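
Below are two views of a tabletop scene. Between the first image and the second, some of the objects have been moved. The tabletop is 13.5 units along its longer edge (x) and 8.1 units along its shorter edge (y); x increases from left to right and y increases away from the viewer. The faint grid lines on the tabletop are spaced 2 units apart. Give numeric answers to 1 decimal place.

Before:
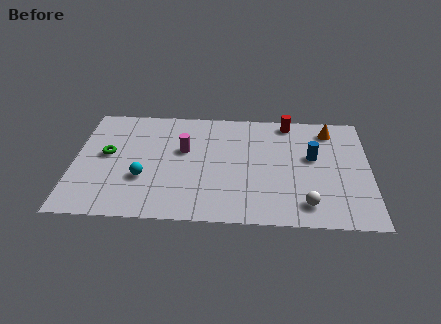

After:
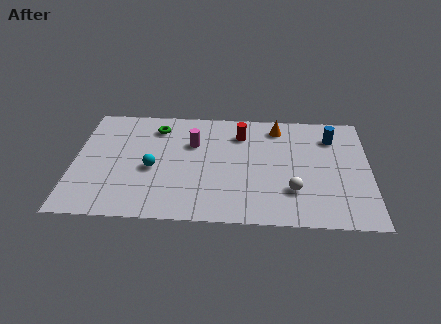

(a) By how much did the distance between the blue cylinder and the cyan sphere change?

+0.7

They were about 7.9 units apart before and 8.6 after — 0.7 units further apart.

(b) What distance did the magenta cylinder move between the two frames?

0.6

The magenta cylinder moved from about (5.0, 4.9) to (5.4, 5.4), a distance of √(0.4² + 0.5²) ≈ 0.6.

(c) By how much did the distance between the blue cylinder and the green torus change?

-1.3

They were about 9.4 units apart before and 8.1 after — 1.3 units closer together.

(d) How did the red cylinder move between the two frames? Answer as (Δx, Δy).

(-2.2, -1.0)

The red cylinder started near (9.8, 7.2) and ended near (7.6, 6.2).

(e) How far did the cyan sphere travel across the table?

0.8

From (3.2, 2.8) to (3.6, 3.5), the cyan sphere covered √(0.4² + 0.7²) ≈ 0.8 units.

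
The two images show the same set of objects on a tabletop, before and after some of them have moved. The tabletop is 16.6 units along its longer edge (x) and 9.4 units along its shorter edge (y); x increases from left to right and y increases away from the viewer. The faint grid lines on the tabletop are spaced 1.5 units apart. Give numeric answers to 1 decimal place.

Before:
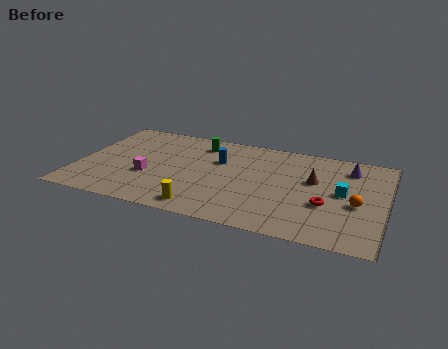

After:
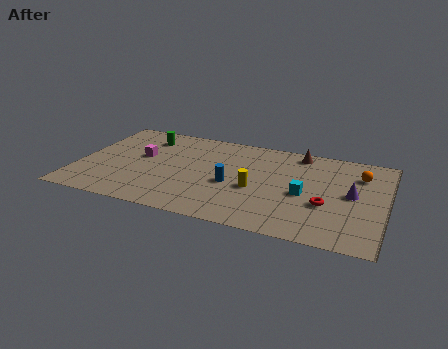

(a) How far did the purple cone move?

2.6

The purple cone moved from about (14.5, 7.5) to (14.8, 4.9), a distance of √(0.3² + 2.6²) ≈ 2.6.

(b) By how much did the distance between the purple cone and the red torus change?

-2.2

Before: roughly 4.1 units apart; after: 1.9. That's 2.2 units closer together.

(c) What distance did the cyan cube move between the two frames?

2.1

The cyan cube was near (14.3, 4.9) before and (12.3, 4.2) after, so it travelled √(2.0² + 0.7²) ≈ 2.1 units.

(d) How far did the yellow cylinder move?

3.7

From (7.1, 1.2) to (9.7, 3.9), the yellow cylinder covered √(2.6² + 2.7²) ≈ 3.7 units.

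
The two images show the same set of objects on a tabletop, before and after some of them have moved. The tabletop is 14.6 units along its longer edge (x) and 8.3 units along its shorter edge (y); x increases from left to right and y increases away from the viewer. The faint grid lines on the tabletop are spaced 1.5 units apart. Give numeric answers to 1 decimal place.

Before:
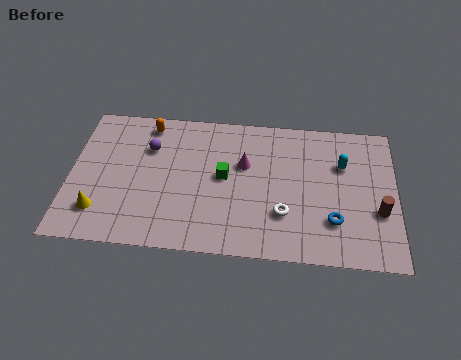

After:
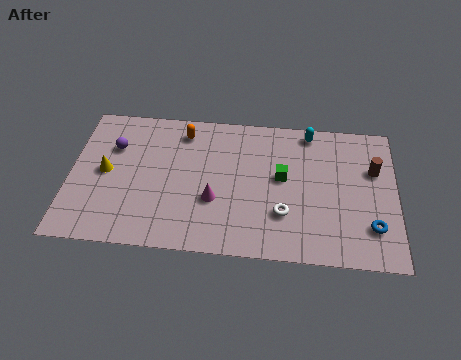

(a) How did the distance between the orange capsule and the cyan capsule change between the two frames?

-3.2

The distance was about 8.9 in the first image and 5.7 in the second, so they moved 3.2 units closer together.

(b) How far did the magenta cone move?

2.6

The magenta cone moved from about (7.8, 5.2) to (6.5, 3.0), a distance of √(1.3² + 2.2²) ≈ 2.6.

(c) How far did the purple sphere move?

1.6

The purple sphere was near (3.5, 5.8) before and (1.9, 5.7) after, so it travelled √(1.6² + 0.1²) ≈ 1.6 units.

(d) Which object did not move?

the white torus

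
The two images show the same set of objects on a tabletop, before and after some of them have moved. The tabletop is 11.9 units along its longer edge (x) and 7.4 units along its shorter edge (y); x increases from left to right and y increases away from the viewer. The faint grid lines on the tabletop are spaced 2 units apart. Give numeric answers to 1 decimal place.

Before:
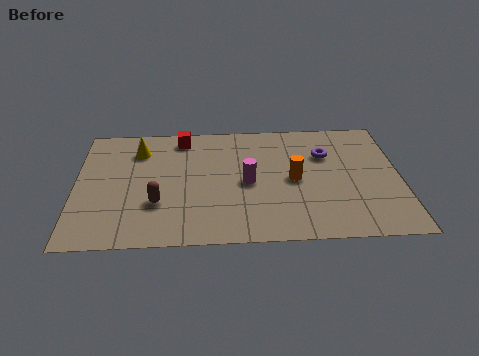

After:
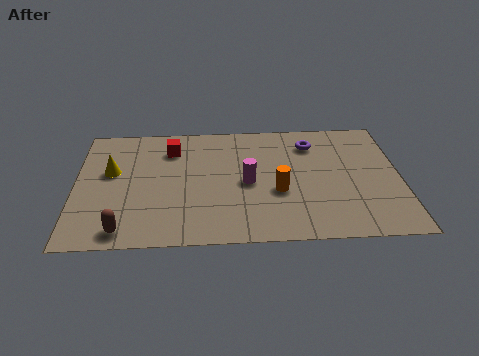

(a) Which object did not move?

the magenta cylinder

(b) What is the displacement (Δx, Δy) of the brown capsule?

(-1.2, -1.5)

From the two frames, the brown capsule sits at roughly (3.0, 2.4) before and (1.8, 0.9) after.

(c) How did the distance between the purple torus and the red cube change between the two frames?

-0.3

The distance was about 5.5 in the first image and 5.2 in the second, so they moved 0.3 units closer together.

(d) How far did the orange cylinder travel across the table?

0.9

The orange cylinder moved from about (8.0, 3.6) to (7.4, 2.9), a distance of √(0.6² + 0.7²) ≈ 0.9.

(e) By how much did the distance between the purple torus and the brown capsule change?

+1.7

Before: roughly 6.8 units apart; after: 8.5. That's 1.7 units further apart.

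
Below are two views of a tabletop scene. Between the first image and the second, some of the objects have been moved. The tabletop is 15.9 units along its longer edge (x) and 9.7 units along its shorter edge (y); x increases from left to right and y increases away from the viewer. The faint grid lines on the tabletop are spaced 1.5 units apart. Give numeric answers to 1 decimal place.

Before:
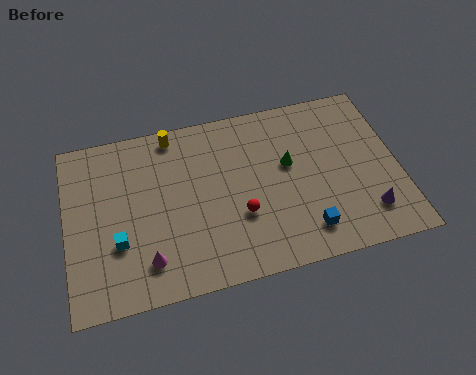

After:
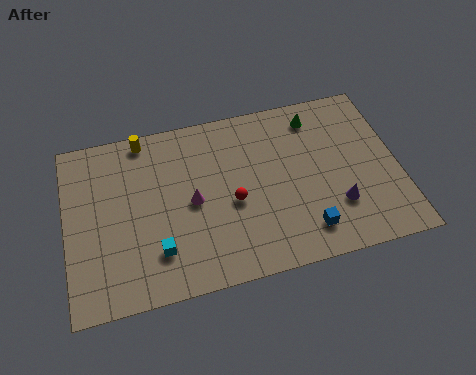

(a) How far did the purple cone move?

1.6

The purple cone was near (14.2, 2.1) before and (12.8, 2.8) after, so it travelled √(1.4² + 0.7²) ≈ 1.6 units.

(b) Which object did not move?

the blue cube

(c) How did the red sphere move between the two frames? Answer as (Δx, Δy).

(-0.3, 0.8)

From the two frames, the red sphere sits at roughly (8.2, 3.4) before and (7.9, 4.2) after.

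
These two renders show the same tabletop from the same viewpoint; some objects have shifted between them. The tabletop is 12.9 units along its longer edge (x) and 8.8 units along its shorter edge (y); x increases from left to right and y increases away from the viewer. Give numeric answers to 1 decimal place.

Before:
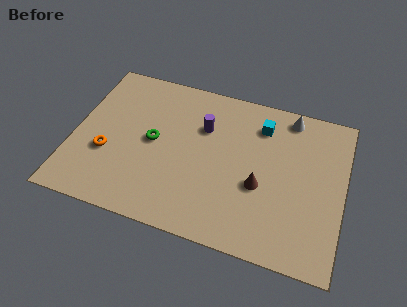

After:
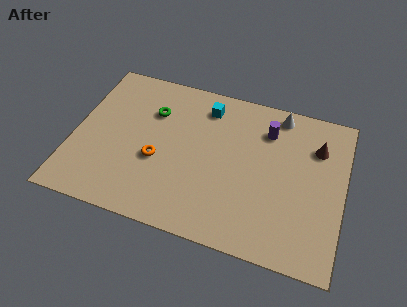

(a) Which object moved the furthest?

the brown cone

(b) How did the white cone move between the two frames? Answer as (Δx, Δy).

(-0.5, 0.0)

From the two frames, the white cone sits at roughly (10.1, 7.8) before and (9.6, 7.8) after.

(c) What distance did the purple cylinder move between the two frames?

3.1

From (6.1, 6.0) to (9.1, 6.7), the purple cylinder covered √(3.0² + 0.7²) ≈ 3.1 units.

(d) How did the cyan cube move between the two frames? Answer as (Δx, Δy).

(-2.7, 0.3)

From the two frames, the cyan cube sits at roughly (8.8, 6.9) before and (6.1, 7.2) after.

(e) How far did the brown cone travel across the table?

3.8

The brown cone moved from about (9.0, 3.5) to (11.5, 6.4), a distance of √(2.5² + 2.9²) ≈ 3.8.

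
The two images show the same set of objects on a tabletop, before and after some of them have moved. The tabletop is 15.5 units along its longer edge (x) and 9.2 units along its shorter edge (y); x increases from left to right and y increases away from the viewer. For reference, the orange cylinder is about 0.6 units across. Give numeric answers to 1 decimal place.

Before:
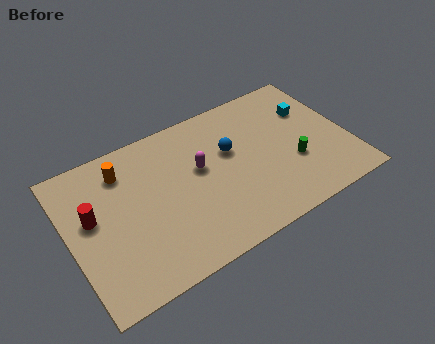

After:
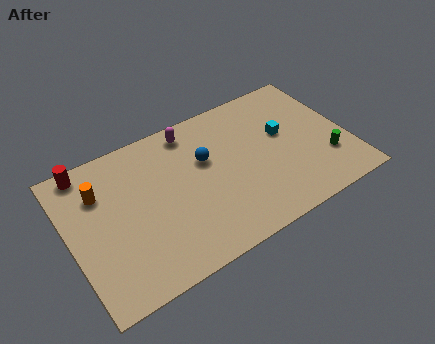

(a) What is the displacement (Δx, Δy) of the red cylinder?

(0.1, 3.0)

The red cylinder started near (1.3, 5.3) and ended near (1.4, 8.3).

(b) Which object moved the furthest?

the red cylinder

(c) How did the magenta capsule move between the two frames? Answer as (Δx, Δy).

(-0.1, 2.6)

The magenta capsule started near (7.3, 5.4) and ended near (7.2, 8.0).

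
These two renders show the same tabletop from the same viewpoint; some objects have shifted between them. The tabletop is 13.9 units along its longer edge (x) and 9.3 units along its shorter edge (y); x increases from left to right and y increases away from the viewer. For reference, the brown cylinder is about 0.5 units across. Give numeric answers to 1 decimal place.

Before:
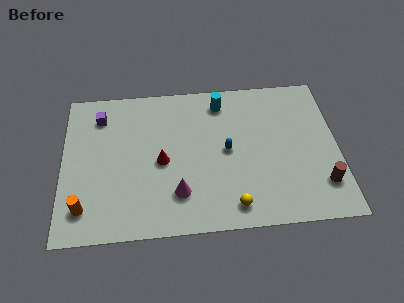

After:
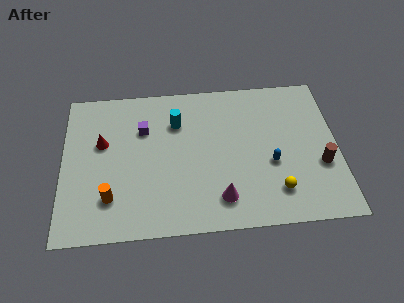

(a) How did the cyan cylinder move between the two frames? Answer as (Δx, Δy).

(-2.3, -1.1)

From the two frames, the cyan cylinder sits at roughly (8.1, 7.8) before and (5.8, 6.7) after.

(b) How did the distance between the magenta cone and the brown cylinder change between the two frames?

-1.9

Before: roughly 7.2 units apart; after: 5.3. That's 1.9 units closer together.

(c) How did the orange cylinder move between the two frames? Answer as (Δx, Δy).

(1.3, 0.5)

The orange cylinder was at about (1.1, 1.8) and moved to about (2.4, 2.3).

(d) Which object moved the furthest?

the red cone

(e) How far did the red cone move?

3.3

The red cone was near (5.0, 4.3) before and (2.0, 5.7) after, so it travelled √(3.0² + 1.4²) ≈ 3.3 units.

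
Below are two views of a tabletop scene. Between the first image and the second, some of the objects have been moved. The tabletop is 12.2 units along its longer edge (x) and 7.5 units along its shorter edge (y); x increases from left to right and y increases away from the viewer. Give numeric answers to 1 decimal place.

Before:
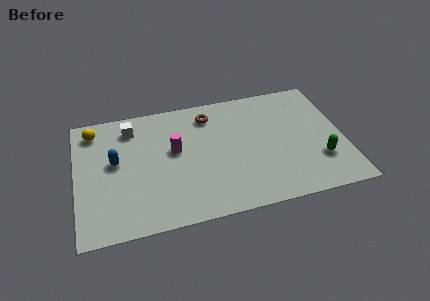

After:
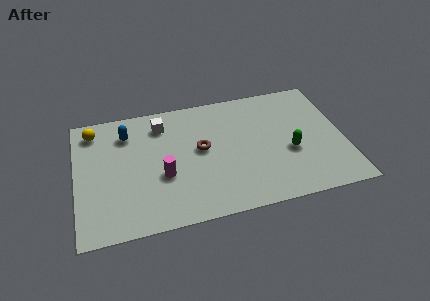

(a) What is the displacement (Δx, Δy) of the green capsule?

(-1.3, 0.8)

The green capsule started near (11.0, 2.2) and ended near (9.7, 3.0).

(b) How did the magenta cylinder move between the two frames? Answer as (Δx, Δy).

(-0.6, -1.4)

The magenta cylinder started near (4.5, 4.3) and ended near (3.9, 2.9).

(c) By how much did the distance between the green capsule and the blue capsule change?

-1.6

Before: roughly 9.4 units apart; after: 7.8. That's 1.6 units closer together.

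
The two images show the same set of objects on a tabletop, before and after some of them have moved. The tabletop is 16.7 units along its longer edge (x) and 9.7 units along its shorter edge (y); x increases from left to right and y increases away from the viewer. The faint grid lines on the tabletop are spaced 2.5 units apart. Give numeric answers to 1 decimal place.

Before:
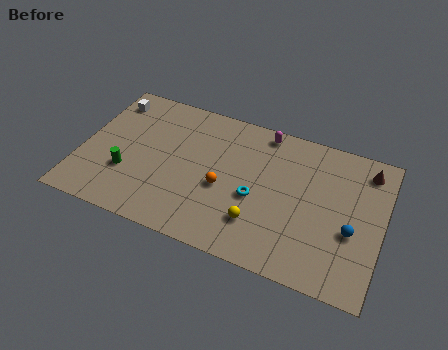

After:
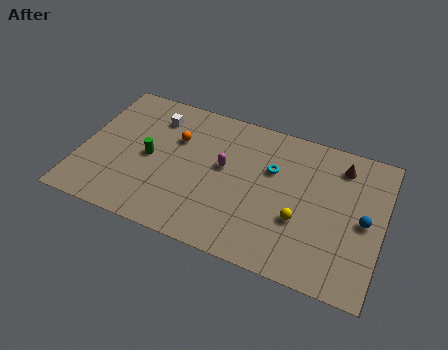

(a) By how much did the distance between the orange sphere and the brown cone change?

+0.6

They were about 8.6 units apart before and 9.2 after — 0.6 units further apart.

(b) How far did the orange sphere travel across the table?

3.8

From (8.0, 4.1) to (5.1, 6.5), the orange sphere covered √(2.9² + 2.4²) ≈ 3.8 units.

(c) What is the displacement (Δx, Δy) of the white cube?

(2.7, -0.4)

From the two frames, the white cube sits at roughly (1.1, 8.0) before and (3.8, 7.6) after.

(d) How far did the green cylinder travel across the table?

1.9

The green cylinder was near (2.7, 3.2) before and (3.8, 4.7) after, so it travelled √(1.1² + 1.5²) ≈ 1.9 units.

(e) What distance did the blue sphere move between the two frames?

1.1

From (15.1, 3.8) to (15.7, 4.7), the blue sphere covered √(0.6² + 0.9²) ≈ 1.1 units.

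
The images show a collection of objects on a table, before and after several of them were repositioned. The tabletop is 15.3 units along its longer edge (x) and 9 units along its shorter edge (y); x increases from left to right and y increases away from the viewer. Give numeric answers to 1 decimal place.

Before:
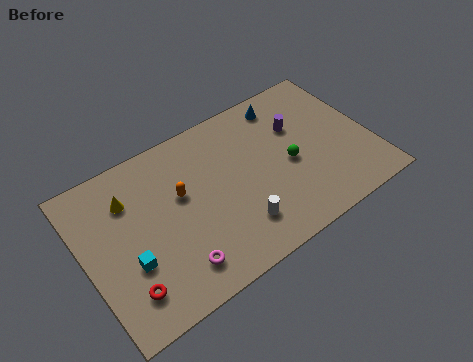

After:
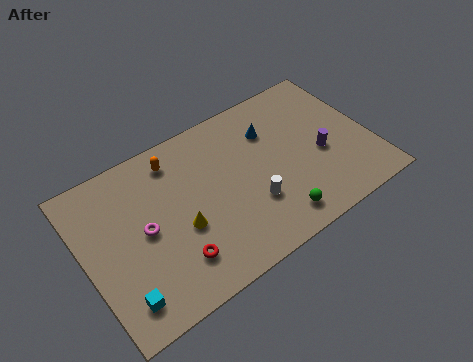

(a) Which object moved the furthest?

the yellow cone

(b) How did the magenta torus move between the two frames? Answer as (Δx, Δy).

(-1.2, 2.8)

From the two frames, the magenta torus sits at roughly (4.3, 1.7) before and (3.1, 4.5) after.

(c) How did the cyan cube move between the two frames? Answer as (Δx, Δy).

(-0.7, -1.6)

The cyan cube was at about (2.1, 3.2) and moved to about (1.4, 1.6).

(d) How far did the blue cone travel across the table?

1.6

From (11.3, 7.7) to (10.3, 6.5), the blue cone covered √(1.0² + 1.2²) ≈ 1.6 units.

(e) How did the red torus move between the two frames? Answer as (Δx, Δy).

(2.6, 0.2)

From the two frames, the red torus sits at roughly (1.7, 1.9) before and (4.3, 2.1) after.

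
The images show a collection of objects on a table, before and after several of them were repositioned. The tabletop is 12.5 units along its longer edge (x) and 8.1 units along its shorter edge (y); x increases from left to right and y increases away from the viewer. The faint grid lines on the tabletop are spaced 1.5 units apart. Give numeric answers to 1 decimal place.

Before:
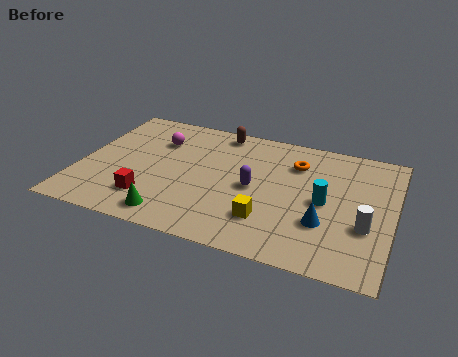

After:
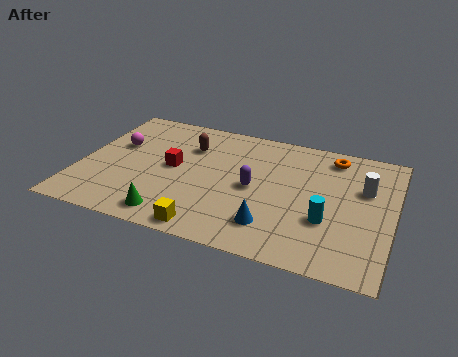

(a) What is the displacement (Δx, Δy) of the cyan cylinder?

(0.2, -1.1)

From the two frames, the cyan cylinder sits at roughly (9.8, 3.9) before and (10.0, 2.8) after.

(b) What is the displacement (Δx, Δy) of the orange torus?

(1.4, 0.9)

From the two frames, the orange torus sits at roughly (8.5, 6.0) before and (9.9, 6.9) after.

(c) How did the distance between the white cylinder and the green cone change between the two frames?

+0.7

The distance was about 7.7 in the first image and 8.4 in the second, so they moved 0.7 units further apart.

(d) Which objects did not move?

the purple capsule and the green cone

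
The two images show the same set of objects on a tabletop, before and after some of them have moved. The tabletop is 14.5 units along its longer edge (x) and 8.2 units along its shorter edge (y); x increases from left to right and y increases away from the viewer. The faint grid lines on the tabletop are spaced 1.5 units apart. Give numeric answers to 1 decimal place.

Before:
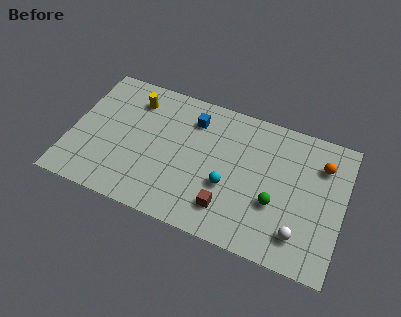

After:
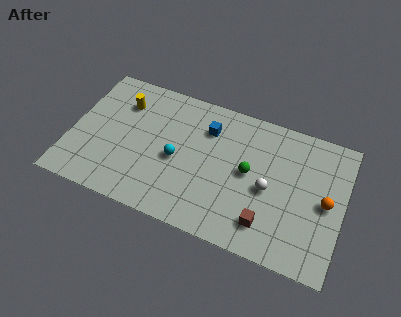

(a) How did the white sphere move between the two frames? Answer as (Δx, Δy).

(-1.8, 2.0)

The white sphere was at about (12.4, 1.7) and moved to about (10.6, 3.7).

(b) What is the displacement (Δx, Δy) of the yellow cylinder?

(-0.6, -0.4)

The yellow cylinder was at about (3.1, 6.5) and moved to about (2.5, 6.1).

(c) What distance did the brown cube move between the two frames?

2.1

The brown cube moved from about (8.6, 1.8) to (10.7, 1.7), a distance of √(2.1² + 0.1²) ≈ 2.1.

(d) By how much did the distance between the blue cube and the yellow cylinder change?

+1.4

The distance was about 3.2 in the first image and 4.6 in the second, so they moved 1.4 units further apart.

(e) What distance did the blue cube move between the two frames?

0.9

The blue cube moved from about (6.3, 6.4) to (7.1, 6.1), a distance of √(0.8² + 0.3²) ≈ 0.9.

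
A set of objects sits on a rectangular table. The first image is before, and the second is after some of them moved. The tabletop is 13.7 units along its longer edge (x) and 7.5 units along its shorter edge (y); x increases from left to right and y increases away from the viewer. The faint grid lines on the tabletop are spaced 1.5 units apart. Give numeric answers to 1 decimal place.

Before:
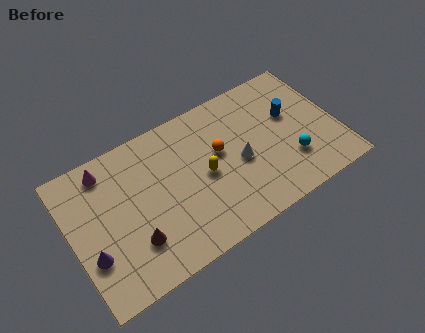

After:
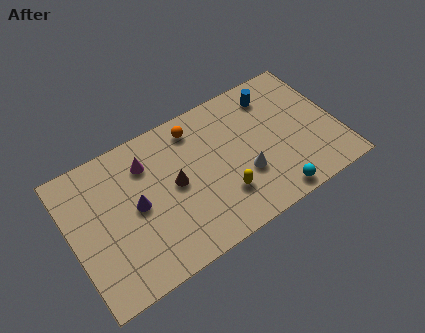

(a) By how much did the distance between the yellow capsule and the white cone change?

-0.5

The distance was about 1.8 in the first image and 1.3 in the second, so they moved 0.5 units closer together.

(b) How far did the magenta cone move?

2.1

The magenta cone moved from about (2.1, 6.4) to (4.1, 5.7), a distance of √(2.0² + 0.7²) ≈ 2.1.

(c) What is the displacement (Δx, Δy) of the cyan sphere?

(-1.2, -1.4)

The cyan sphere was at about (11.1, 2.2) and moved to about (9.9, 0.8).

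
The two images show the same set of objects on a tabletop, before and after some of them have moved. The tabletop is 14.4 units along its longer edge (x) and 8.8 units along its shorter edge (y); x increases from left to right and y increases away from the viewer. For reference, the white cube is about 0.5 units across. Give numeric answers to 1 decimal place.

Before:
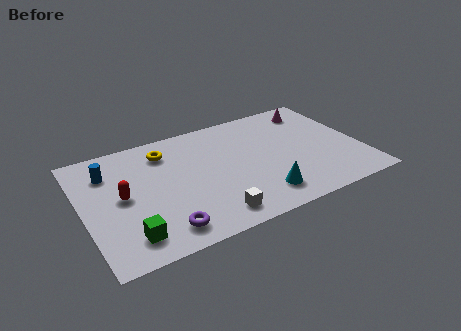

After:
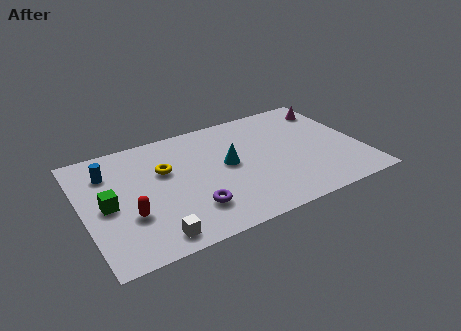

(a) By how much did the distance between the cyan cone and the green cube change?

-0.5

The distance was about 6.8 in the first image and 6.3 in the second, so they moved 0.5 units closer together.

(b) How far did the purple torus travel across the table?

1.8

The purple torus moved from about (3.7, 1.4) to (5.3, 2.2), a distance of √(1.6² + 0.8²) ≈ 1.8.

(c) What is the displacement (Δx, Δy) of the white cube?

(-3.0, -0.2)

The white cube was at about (6.2, 1.3) and moved to about (3.2, 1.1).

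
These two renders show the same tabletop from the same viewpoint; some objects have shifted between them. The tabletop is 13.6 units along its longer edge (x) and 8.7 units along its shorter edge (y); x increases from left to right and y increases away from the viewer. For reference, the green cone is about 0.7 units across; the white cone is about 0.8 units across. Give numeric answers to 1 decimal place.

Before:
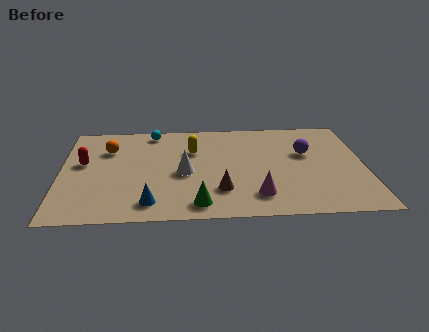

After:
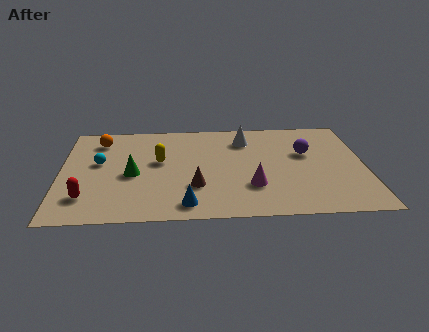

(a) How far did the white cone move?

4.0

From (5.5, 3.9) to (8.3, 6.8), the white cone covered √(2.8² + 2.9²) ≈ 4.0 units.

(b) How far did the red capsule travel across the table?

3.0

The red capsule moved from about (1.0, 5.0) to (1.2, 2.0), a distance of √(0.2² + 3.0²) ≈ 3.0.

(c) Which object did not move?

the purple sphere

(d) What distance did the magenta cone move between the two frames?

0.8

The magenta cone moved from about (8.7, 1.8) to (8.5, 2.6), a distance of √(0.2² + 0.8²) ≈ 0.8.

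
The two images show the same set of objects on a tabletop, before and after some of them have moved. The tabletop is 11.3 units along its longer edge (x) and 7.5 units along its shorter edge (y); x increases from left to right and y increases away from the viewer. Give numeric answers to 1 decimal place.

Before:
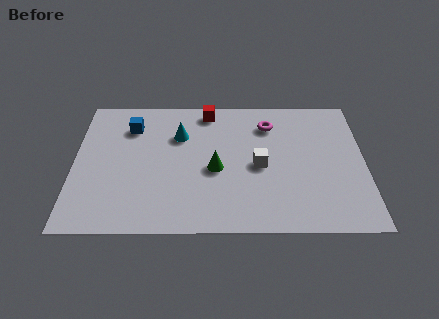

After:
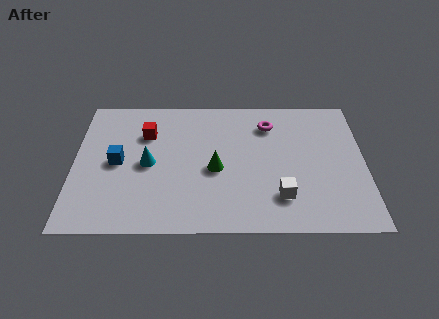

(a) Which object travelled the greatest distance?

the red cube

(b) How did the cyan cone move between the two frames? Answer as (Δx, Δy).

(-1.2, -1.6)

The cyan cone was at about (4.1, 5.2) and moved to about (2.9, 3.6).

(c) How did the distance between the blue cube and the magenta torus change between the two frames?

+0.9

The distance was about 5.4 in the first image and 6.3 in the second, so they moved 0.9 units further apart.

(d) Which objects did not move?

the green cone and the magenta torus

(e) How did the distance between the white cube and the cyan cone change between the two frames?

+1.9

They were about 3.5 units apart before and 5.4 after — 1.9 units further apart.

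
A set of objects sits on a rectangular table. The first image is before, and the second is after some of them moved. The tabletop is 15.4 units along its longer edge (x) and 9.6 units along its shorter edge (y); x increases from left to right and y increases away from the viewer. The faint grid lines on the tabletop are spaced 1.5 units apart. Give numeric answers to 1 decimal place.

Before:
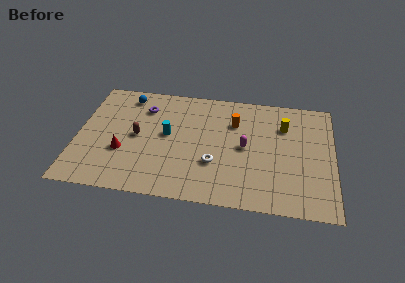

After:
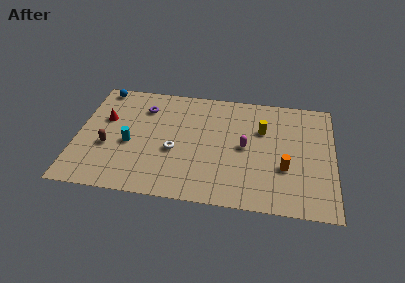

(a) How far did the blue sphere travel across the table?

1.7

The blue sphere was near (2.8, 8.2) before and (1.2, 8.7) after, so it travelled √(1.6² + 0.5²) ≈ 1.7 units.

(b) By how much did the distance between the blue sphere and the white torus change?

-0.7

Before: roughly 7.4 units apart; after: 6.7. That's 0.7 units closer together.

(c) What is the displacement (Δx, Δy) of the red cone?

(-1.2, 2.6)

From the two frames, the red cone sits at roughly (2.8, 3.4) before and (1.6, 6.0) after.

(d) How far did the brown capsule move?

2.0

From (3.6, 4.8) to (1.9, 3.7), the brown capsule covered √(1.7² + 1.1²) ≈ 2.0 units.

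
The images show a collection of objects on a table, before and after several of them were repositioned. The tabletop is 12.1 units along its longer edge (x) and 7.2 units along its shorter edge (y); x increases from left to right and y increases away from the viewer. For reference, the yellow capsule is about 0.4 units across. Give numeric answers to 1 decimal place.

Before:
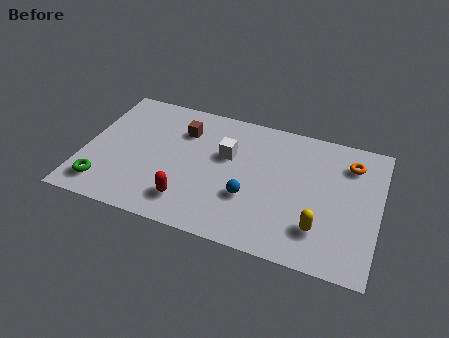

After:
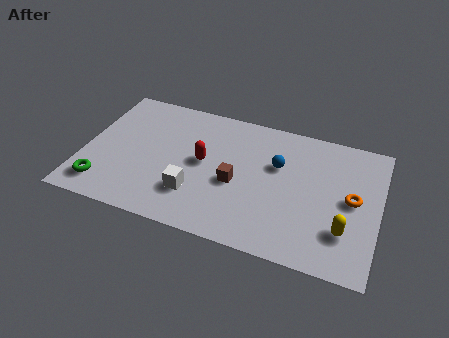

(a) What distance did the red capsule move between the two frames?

2.3

From (4.5, 1.5) to (4.9, 3.8), the red capsule covered √(0.4² + 2.3²) ≈ 2.3 units.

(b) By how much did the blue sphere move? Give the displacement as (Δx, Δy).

(1.0, 2.1)

From the two frames, the blue sphere sits at roughly (6.9, 2.5) before and (7.9, 4.6) after.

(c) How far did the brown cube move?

3.3

The brown cube moved from about (3.9, 5.3) to (6.3, 3.1), a distance of √(2.4² + 2.2²) ≈ 3.3.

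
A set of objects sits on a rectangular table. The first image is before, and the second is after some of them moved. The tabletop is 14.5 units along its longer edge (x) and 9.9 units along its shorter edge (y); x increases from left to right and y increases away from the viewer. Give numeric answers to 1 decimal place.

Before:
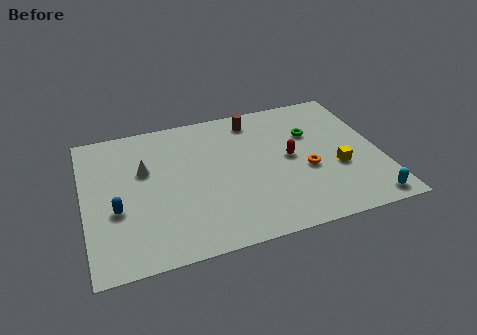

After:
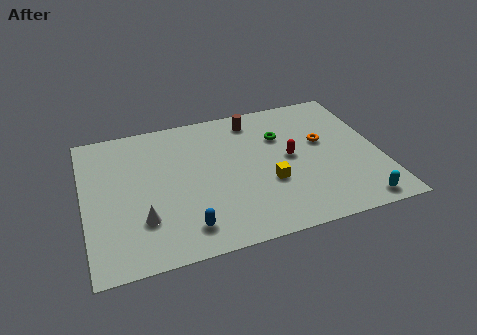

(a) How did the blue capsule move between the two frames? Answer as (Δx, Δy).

(3.2, -2.1)

The blue capsule was at about (1.5, 3.8) and moved to about (4.7, 1.7).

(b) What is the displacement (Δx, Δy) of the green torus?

(-1.5, 0.2)

The green torus was at about (11.3, 6.6) and moved to about (9.8, 6.8).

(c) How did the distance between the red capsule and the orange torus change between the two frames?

+0.5

They were about 1.3 units apart before and 1.8 after — 0.5 units further apart.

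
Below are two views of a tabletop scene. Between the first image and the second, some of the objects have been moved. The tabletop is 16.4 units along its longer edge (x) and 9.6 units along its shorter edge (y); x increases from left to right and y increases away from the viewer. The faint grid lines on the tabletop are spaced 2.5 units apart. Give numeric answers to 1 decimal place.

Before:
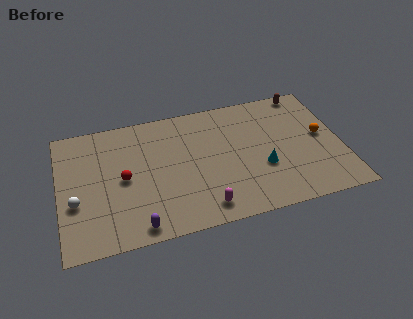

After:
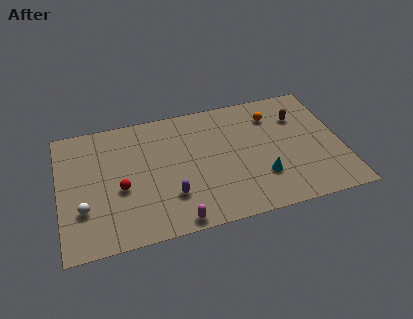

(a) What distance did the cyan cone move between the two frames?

0.7

The cyan cone moved from about (11.7, 3.5) to (11.6, 2.8), a distance of √(0.1² + 0.7²) ≈ 0.7.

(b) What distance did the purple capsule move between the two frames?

2.6

The purple capsule moved from about (4.3, 1.0) to (6.3, 2.7), a distance of √(2.0² + 1.7²) ≈ 2.6.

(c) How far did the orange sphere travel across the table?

3.5

The orange sphere moved from about (15.3, 5.1) to (12.6, 7.4), a distance of √(2.7² + 2.3²) ≈ 3.5.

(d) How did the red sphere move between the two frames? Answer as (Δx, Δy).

(-0.2, -0.7)

The red sphere started near (3.7, 4.7) and ended near (3.5, 4.0).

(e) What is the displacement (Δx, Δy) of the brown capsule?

(-0.6, -1.9)

The brown capsule was at about (14.7, 8.8) and moved to about (14.1, 6.9).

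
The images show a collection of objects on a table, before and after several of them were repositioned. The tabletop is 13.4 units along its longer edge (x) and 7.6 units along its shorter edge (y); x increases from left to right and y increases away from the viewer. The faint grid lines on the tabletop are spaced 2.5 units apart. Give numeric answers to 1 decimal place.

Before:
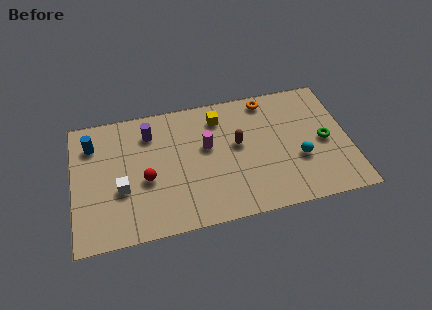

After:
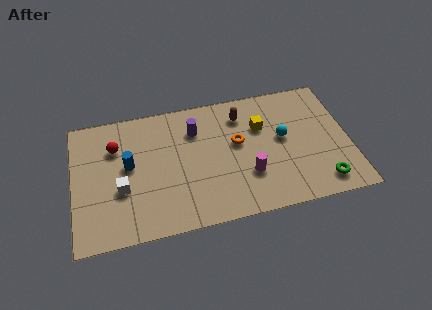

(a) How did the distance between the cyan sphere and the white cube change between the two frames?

-0.6

Before: roughly 8.6 units apart; after: 8.0. That's 0.6 units closer together.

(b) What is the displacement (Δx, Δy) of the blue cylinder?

(1.7, -1.6)

The blue cylinder was at about (1.0, 5.8) and moved to about (2.7, 4.2).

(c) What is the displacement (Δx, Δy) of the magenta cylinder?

(1.9, -2.1)

The magenta cylinder started near (6.5, 4.5) and ended near (8.4, 2.4).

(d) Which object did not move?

the white cube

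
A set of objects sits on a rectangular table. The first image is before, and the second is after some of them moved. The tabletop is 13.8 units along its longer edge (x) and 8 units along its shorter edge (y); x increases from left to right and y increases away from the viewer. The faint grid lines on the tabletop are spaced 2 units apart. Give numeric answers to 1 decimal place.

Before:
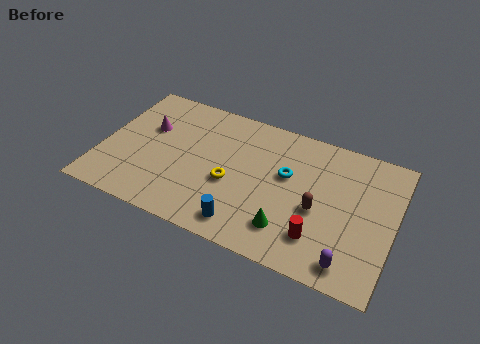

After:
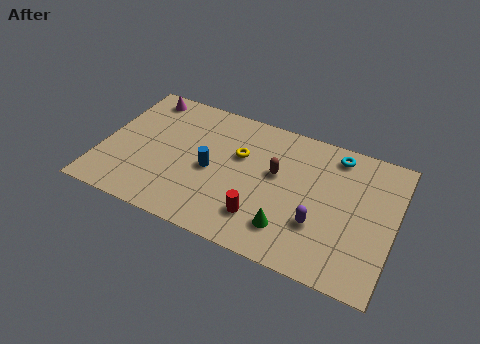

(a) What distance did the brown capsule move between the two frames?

2.5

From (10.3, 3.4) to (8.2, 4.7), the brown capsule covered √(2.1² + 1.3²) ≈ 2.5 units.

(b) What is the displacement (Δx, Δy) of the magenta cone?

(-0.5, 1.9)

From the two frames, the magenta cone sits at roughly (2.0, 5.1) before and (1.5, 7.0) after.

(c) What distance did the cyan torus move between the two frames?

3.0

The cyan torus moved from about (8.7, 4.8) to (10.8, 6.9), a distance of √(2.1² + 2.1²) ≈ 3.0.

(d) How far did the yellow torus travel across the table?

1.8

The yellow torus moved from about (6.2, 3.3) to (6.4, 5.1), a distance of √(0.2² + 1.8²) ≈ 1.8.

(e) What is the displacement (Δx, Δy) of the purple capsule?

(-1.6, 1.5)

The purple capsule started near (12.0, 1.1) and ended near (10.4, 2.6).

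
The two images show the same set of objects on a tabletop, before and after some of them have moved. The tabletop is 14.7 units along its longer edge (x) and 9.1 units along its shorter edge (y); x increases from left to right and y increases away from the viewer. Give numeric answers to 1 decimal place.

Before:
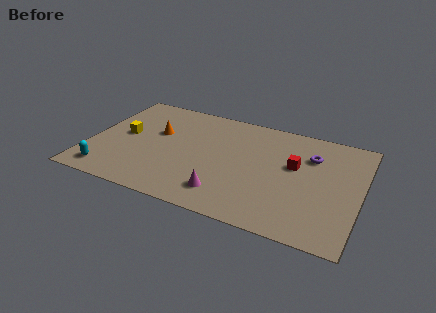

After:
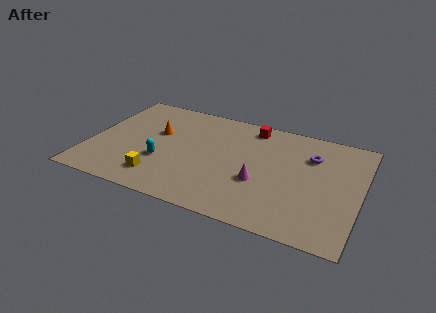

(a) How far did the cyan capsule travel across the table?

3.4

The cyan capsule was near (1.3, 1.3) before and (4.1, 3.2) after, so it travelled √(2.8² + 1.9²) ≈ 3.4 units.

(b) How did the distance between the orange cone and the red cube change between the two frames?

-2.1

Before: roughly 7.6 units apart; after: 5.5. That's 2.1 units closer together.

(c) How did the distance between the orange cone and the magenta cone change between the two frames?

+0.6

They were about 5.7 units apart before and 6.3 after — 0.6 units further apart.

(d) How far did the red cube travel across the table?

3.6

The red cube was near (11.1, 5.4) before and (8.5, 7.9) after, so it travelled √(2.6² + 2.5²) ≈ 3.6 units.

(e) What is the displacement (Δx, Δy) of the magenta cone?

(1.7, 1.6)

From the two frames, the magenta cone sits at roughly (7.7, 1.8) before and (9.4, 3.4) after.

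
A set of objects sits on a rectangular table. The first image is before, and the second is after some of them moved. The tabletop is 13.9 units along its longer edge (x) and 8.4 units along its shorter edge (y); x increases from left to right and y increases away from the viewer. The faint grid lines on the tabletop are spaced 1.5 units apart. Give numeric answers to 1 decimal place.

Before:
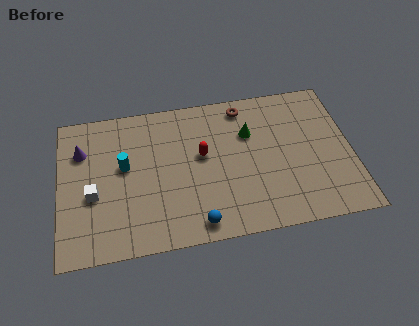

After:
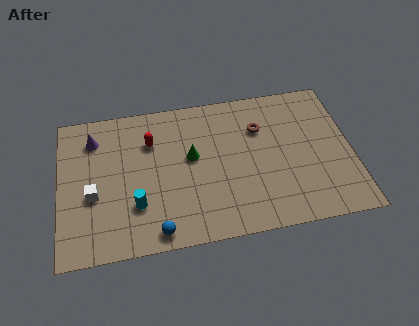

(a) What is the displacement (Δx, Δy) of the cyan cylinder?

(0.5, -2.3)

From the two frames, the cyan cylinder sits at roughly (3.1, 4.8) before and (3.6, 2.5) after.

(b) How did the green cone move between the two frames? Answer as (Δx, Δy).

(-2.8, -0.9)

The green cone was at about (9.1, 5.7) and moved to about (6.3, 4.8).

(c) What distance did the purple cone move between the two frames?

0.8

The purple cone was near (1.1, 6.0) before and (1.7, 6.6) after, so it travelled √(0.6² + 0.6²) ≈ 0.8 units.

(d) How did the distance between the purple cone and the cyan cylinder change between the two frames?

+2.2

They were about 2.3 units apart before and 4.5 after — 2.2 units further apart.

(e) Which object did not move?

the white cube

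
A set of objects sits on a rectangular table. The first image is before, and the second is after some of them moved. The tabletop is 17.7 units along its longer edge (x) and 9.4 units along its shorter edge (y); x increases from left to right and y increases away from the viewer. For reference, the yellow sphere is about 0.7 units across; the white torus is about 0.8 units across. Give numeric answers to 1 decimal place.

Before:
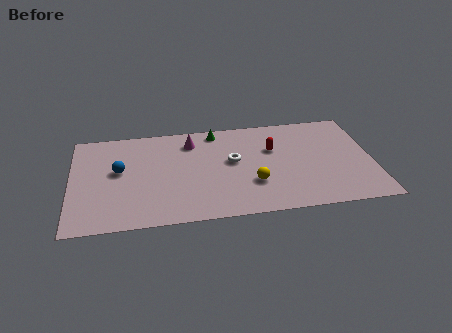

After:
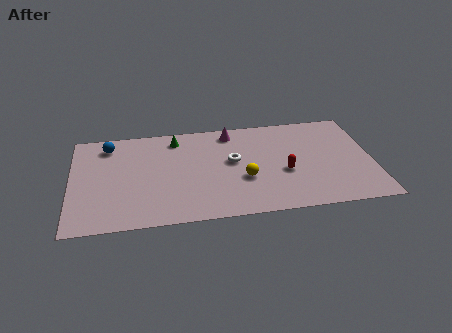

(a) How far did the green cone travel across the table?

2.4

From (8.6, 8.3) to (6.2, 7.9), the green cone covered √(2.4² + 0.4²) ≈ 2.4 units.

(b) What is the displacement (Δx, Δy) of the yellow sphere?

(-0.5, 0.5)

The yellow sphere started near (10.6, 3.0) and ended near (10.1, 3.5).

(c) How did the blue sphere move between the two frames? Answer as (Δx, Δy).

(-0.6, 2.5)

The blue sphere was at about (2.8, 5.3) and moved to about (2.2, 7.8).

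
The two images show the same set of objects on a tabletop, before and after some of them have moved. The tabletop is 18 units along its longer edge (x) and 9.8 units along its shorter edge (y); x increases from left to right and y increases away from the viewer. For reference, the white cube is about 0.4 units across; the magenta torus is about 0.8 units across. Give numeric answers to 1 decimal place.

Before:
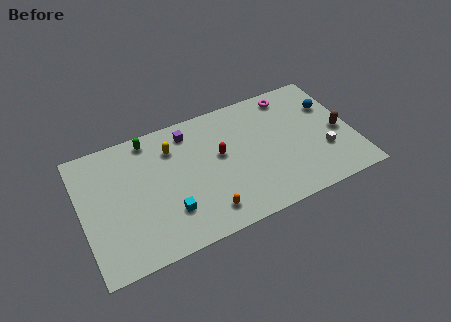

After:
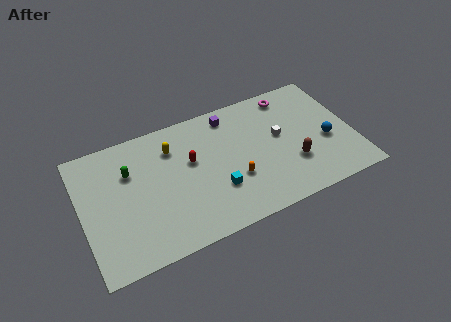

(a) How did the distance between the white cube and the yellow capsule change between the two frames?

-3.3

Before: roughly 10.6 units apart; after: 7.3. That's 3.3 units closer together.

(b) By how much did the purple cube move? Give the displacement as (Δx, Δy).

(2.8, 0.2)

The purple cube was at about (7.4, 8.2) and moved to about (10.2, 8.4).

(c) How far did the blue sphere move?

2.8

The blue sphere was near (16.8, 6.7) before and (16.2, 4.0) after, so it travelled √(0.6² + 2.7²) ≈ 2.8 units.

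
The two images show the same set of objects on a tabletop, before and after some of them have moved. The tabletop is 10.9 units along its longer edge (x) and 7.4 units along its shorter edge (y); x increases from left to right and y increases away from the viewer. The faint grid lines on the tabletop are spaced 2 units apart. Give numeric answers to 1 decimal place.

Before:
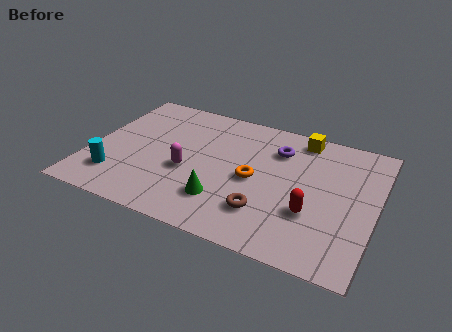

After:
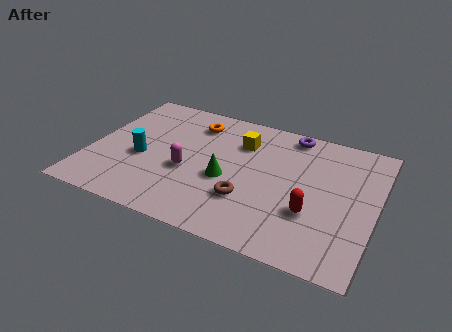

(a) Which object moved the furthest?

the orange torus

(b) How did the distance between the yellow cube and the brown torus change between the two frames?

-1.5

Before: roughly 4.7 units apart; after: 3.2. That's 1.5 units closer together.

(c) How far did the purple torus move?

1.2

From (7.0, 5.5) to (7.4, 6.6), the purple torus covered √(0.4² + 1.1²) ≈ 1.2 units.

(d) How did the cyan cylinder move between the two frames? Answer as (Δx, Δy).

(0.8, 1.4)

From the two frames, the cyan cylinder sits at roughly (1.2, 1.7) before and (2.0, 3.1) after.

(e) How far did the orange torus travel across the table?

3.5

The orange torus moved from about (6.3, 3.5) to (3.7, 5.9), a distance of √(2.6² + 2.4²) ≈ 3.5.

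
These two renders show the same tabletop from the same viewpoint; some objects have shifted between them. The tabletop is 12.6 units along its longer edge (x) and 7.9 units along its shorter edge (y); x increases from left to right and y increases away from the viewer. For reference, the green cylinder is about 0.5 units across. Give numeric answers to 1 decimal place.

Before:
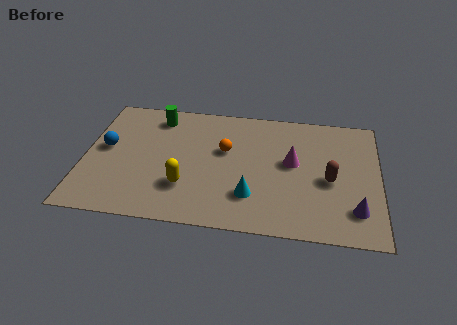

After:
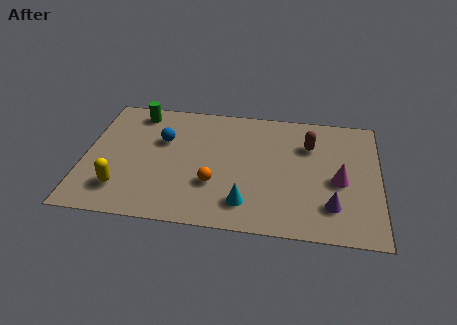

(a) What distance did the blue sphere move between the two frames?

2.5

The blue sphere was near (0.9, 4.3) before and (3.3, 5.1) after, so it travelled √(2.4² + 0.8²) ≈ 2.5 units.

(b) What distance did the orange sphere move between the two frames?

2.2

The orange sphere moved from about (6.0, 4.8) to (5.6, 2.6), a distance of √(0.4² + 2.2²) ≈ 2.2.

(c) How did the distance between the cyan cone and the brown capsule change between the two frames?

+1.2

They were about 3.6 units apart before and 4.8 after — 1.2 units further apart.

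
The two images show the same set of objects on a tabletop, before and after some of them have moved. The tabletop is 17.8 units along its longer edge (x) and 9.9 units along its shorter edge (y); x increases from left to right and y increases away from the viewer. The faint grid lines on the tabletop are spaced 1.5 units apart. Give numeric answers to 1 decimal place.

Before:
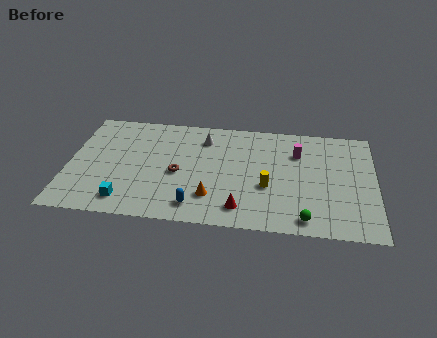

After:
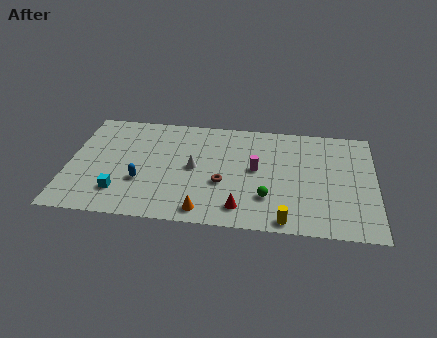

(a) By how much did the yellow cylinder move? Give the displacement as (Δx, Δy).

(1.1, -2.9)

The yellow cylinder started near (11.6, 3.8) and ended near (12.7, 0.9).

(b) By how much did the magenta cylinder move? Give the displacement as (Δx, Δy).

(-2.4, -1.8)

The magenta cylinder was at about (13.3, 7.1) and moved to about (10.9, 5.3).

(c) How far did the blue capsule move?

3.7

The blue capsule was near (7.5, 1.6) before and (4.3, 3.4) after, so it travelled √(3.2² + 1.8²) ≈ 3.7 units.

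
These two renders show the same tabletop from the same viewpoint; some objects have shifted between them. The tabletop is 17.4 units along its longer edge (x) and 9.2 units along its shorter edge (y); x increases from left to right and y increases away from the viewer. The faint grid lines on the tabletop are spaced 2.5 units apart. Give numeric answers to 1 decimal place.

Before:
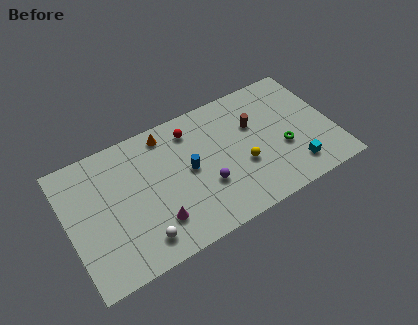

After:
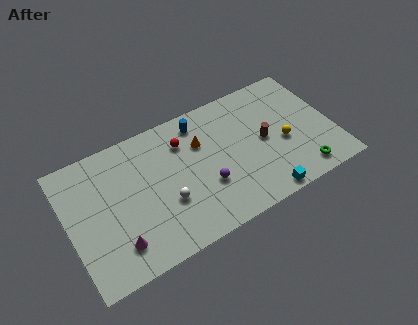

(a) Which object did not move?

the purple sphere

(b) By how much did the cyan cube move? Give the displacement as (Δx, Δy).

(-2.3, -1.0)

From the two frames, the cyan cube sits at roughly (14.5, 1.8) before and (12.2, 0.8) after.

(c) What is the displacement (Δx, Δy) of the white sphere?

(1.9, 1.7)

The white sphere was at about (4.3, 1.6) and moved to about (6.2, 3.3).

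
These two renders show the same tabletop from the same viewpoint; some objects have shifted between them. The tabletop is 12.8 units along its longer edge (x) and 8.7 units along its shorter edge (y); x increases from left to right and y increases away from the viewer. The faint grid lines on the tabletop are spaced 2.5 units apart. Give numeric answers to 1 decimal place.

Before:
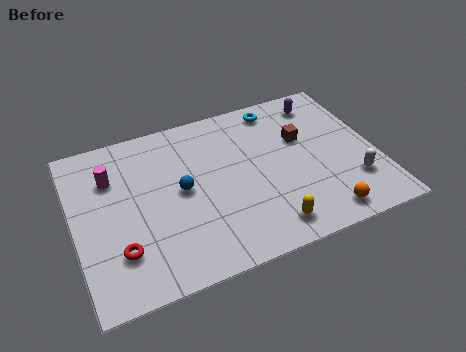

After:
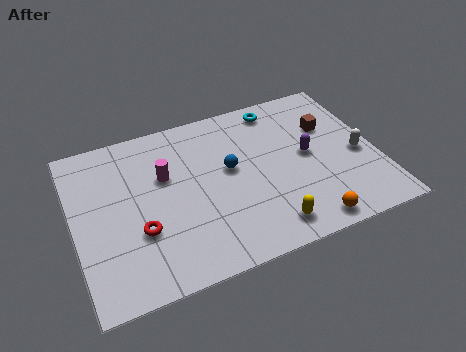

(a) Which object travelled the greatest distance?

the purple capsule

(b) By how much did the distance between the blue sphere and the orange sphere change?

-1.7

Before: roughly 6.6 units apart; after: 4.9. That's 1.7 units closer together.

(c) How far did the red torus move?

1.1

The red torus was near (1.7, 2.3) before and (2.6, 3.0) after, so it travelled √(0.9² + 0.7²) ≈ 1.1 units.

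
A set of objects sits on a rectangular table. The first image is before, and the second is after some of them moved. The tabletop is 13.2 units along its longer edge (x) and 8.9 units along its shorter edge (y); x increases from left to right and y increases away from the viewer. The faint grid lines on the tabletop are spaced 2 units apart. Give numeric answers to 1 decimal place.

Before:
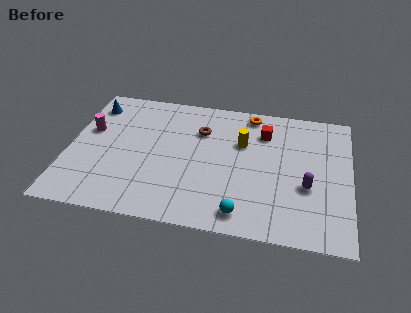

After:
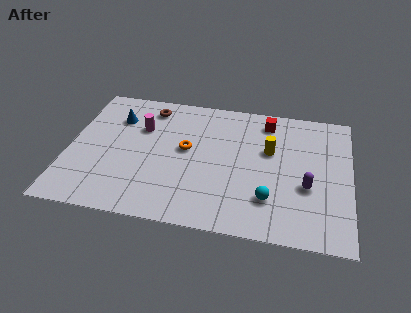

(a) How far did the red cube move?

0.8

The red cube was near (9.1, 6.7) before and (9.2, 7.5) after, so it travelled √(0.1² + 0.8²) ≈ 0.8 units.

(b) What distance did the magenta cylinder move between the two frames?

2.5

The magenta cylinder moved from about (0.9, 5.4) to (3.3, 6.0), a distance of √(2.4² + 0.6²) ≈ 2.5.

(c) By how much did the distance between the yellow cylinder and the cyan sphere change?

-1.4

The distance was about 4.6 in the first image and 3.2 in the second, so they moved 1.4 units closer together.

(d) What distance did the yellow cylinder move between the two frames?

1.3

The yellow cylinder was near (8.1, 5.8) before and (9.4, 5.5) after, so it travelled √(1.3² + 0.3²) ≈ 1.3 units.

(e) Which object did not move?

the purple capsule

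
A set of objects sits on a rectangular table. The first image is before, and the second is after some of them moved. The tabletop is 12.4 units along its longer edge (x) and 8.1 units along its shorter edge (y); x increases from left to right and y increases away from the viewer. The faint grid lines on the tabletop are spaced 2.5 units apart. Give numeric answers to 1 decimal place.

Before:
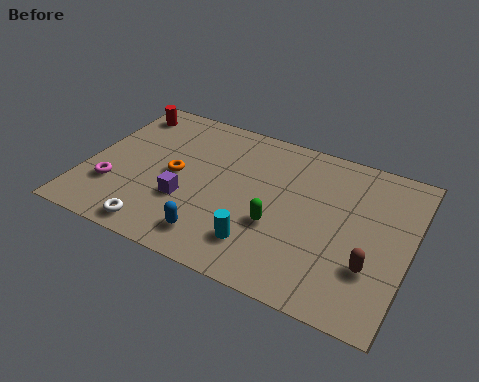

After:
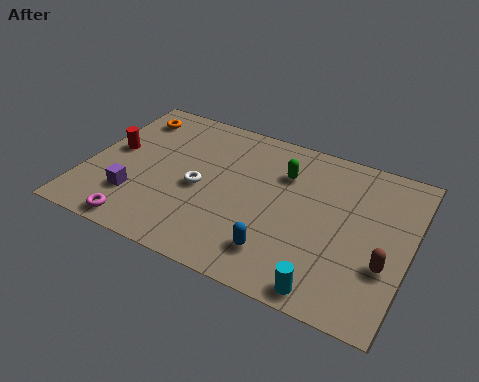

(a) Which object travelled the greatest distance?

the orange torus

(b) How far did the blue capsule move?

2.4

From (5.3, 1.4) to (7.7, 1.7), the blue capsule covered √(2.4² + 0.3²) ≈ 2.4 units.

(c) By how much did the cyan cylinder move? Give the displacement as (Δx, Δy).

(2.7, -1.0)

The cyan cylinder started near (7.0, 1.8) and ended near (9.7, 0.8).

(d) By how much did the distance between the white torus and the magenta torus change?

+1.0

Before: roughly 2.5 units apart; after: 3.5. That's 1.0 units further apart.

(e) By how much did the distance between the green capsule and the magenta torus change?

+0.7

Before: roughly 6.3 units apart; after: 7.0. That's 0.7 units further apart.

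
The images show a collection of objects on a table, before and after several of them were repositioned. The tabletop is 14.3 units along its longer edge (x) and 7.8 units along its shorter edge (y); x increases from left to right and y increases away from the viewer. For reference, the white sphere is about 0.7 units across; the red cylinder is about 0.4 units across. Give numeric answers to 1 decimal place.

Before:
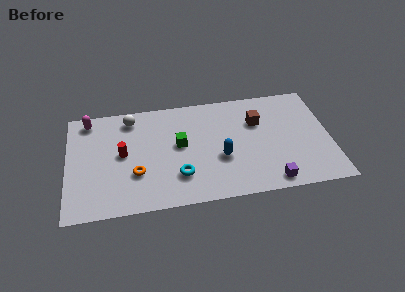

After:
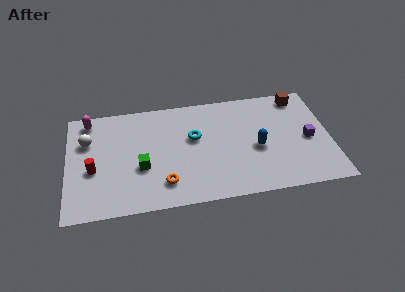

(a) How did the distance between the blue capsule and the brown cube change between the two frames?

+1.1

Before: roughly 3.1 units apart; after: 4.2. That's 1.1 units further apart.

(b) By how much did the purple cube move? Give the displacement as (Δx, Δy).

(2.2, 2.7)

The purple cube started near (10.9, 0.9) and ended near (13.1, 3.6).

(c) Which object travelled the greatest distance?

the purple cube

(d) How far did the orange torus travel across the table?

1.7

From (3.7, 2.6) to (5.2, 1.7), the orange torus covered √(1.5² + 0.9²) ≈ 1.7 units.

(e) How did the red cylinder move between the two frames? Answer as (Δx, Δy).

(-1.6, -0.9)

From the two frames, the red cylinder sits at roughly (3.0, 4.1) before and (1.4, 3.2) after.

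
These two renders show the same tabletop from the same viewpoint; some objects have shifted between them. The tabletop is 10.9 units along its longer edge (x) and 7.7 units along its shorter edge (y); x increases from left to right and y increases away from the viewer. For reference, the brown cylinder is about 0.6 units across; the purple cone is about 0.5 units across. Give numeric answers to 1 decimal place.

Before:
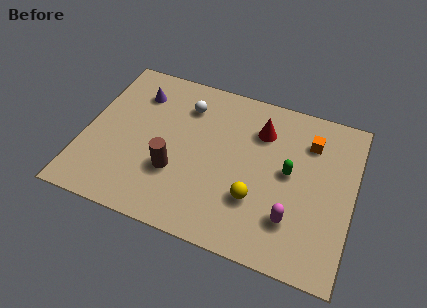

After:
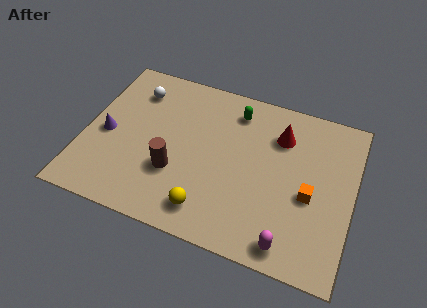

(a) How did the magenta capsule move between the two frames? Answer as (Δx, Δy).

(0.0, -1.1)

The magenta capsule started near (8.6, 2.0) and ended near (8.6, 0.9).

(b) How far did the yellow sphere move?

2.1

From (7.1, 2.4) to (5.3, 1.3), the yellow sphere covered √(1.8² + 1.1²) ≈ 2.1 units.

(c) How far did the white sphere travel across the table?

2.1

The white sphere moved from about (3.9, 5.9) to (1.8, 6.0), a distance of √(2.1² + 0.1²) ≈ 2.1.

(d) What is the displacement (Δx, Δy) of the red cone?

(0.8, 0.0)

The red cone was at about (7.0, 5.7) and moved to about (7.8, 5.7).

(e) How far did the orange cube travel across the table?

2.5

The orange cube was near (9.0, 5.8) before and (9.2, 3.3) after, so it travelled √(0.2² + 2.5²) ≈ 2.5 units.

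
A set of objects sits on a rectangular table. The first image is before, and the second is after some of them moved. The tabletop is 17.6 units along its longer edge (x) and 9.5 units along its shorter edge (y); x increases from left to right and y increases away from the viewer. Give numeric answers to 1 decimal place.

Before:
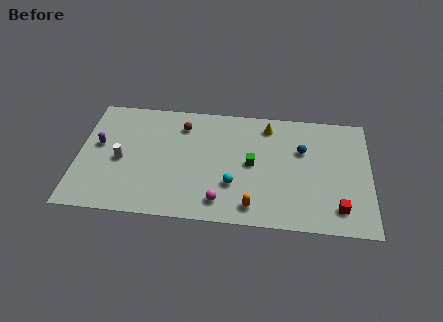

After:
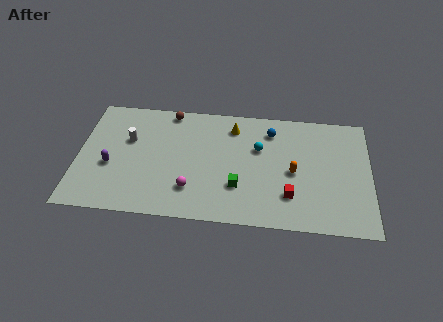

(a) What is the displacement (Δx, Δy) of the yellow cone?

(-2.1, -0.3)

The yellow cone started near (11.4, 8.0) and ended near (9.3, 7.7).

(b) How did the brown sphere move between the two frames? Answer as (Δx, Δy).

(-0.8, 1.1)

From the two frames, the brown sphere sits at roughly (6.2, 7.5) before and (5.4, 8.6) after.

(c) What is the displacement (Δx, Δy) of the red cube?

(-2.9, 0.7)

The red cube was at about (15.7, 1.8) and moved to about (12.8, 2.5).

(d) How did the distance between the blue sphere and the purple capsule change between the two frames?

-2.0

Before: roughly 12.3 units apart; after: 10.3. That's 2.0 units closer together.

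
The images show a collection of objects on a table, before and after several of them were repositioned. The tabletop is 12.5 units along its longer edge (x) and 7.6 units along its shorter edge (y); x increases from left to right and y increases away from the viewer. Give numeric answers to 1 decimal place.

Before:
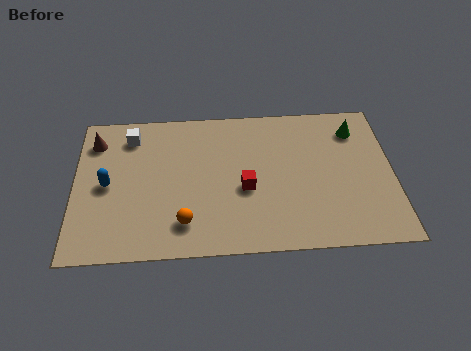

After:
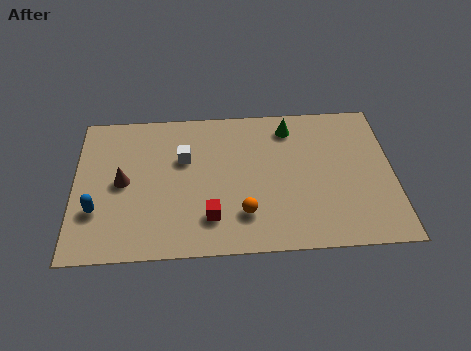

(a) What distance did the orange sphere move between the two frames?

2.3

From (4.3, 1.6) to (6.6, 1.9), the orange sphere covered √(2.3² + 0.3²) ≈ 2.3 units.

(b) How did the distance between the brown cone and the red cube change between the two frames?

-2.6

The distance was about 6.5 in the first image and 3.9 in the second, so they moved 2.6 units closer together.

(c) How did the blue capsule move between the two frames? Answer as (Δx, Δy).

(-0.4, -1.3)

From the two frames, the blue capsule sits at roughly (1.3, 3.7) before and (0.9, 2.4) after.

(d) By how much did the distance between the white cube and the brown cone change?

+1.2

They were about 1.4 units apart before and 2.6 after — 1.2 units further apart.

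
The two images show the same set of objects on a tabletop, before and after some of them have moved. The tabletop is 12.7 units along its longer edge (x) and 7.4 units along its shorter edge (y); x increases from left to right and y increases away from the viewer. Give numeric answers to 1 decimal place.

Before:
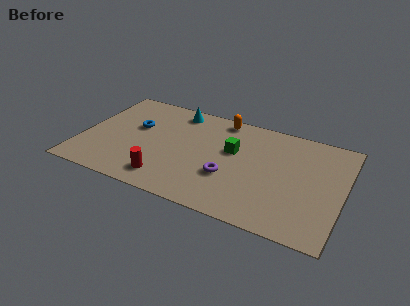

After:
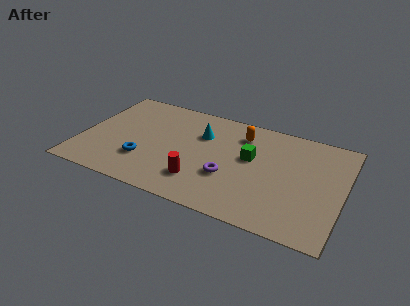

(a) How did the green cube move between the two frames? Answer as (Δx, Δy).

(0.9, -0.2)

The green cube was at about (7.3, 4.5) and moved to about (8.2, 4.3).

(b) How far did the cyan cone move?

1.9

The cyan cone was near (4.3, 6.4) before and (5.7, 5.1) after, so it travelled √(1.4² + 1.3²) ≈ 1.9 units.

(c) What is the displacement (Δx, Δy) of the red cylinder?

(1.6, 0.5)

The red cylinder started near (4.4, 1.3) and ended near (6.0, 1.8).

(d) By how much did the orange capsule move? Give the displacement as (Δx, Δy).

(1.1, -0.8)

From the two frames, the orange capsule sits at roughly (6.5, 6.6) before and (7.6, 5.8) after.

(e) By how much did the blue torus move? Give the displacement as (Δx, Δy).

(0.7, -2.3)

The blue torus was at about (2.5, 4.5) and moved to about (3.2, 2.2).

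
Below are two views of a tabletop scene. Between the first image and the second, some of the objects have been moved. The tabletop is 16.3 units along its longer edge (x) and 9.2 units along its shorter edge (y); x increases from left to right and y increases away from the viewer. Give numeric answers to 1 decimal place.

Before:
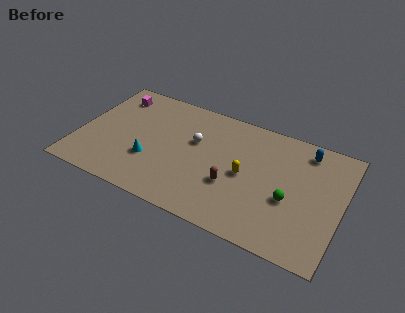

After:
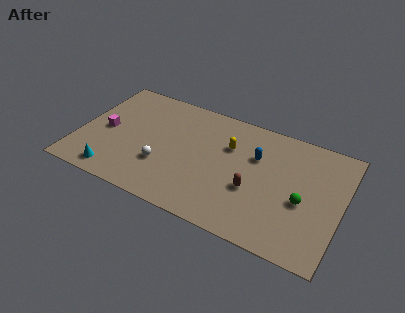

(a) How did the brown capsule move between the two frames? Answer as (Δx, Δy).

(1.3, 0.2)

The brown capsule was at about (9.7, 3.3) and moved to about (11.0, 3.5).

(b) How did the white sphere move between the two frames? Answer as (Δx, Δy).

(-1.7, -2.7)

The white sphere was at about (7.1, 5.7) and moved to about (5.4, 3.0).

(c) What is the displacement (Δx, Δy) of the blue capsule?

(-2.9, -1.7)

The blue capsule was at about (13.8, 7.8) and moved to about (10.9, 6.1).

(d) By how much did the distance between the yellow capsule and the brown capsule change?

+1.9

Before: roughly 1.3 units apart; after: 3.2. That's 1.9 units further apart.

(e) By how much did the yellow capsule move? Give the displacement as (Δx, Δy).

(-1.2, 1.8)

The yellow capsule was at about (10.4, 4.4) and moved to about (9.2, 6.2).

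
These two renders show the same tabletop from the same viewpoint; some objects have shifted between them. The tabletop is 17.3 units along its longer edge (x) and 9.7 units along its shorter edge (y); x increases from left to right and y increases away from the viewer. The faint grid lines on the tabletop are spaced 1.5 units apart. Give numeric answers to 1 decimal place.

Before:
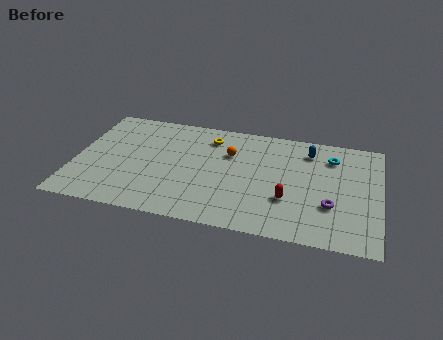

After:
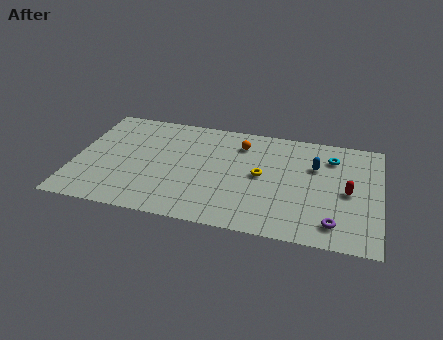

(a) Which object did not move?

the cyan torus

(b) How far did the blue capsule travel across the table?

1.4

The blue capsule was near (13.2, 7.8) before and (13.6, 6.5) after, so it travelled √(0.4² + 1.3²) ≈ 1.4 units.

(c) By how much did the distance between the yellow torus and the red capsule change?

-1.7

The distance was about 6.6 in the first image and 4.9 in the second, so they moved 1.7 units closer together.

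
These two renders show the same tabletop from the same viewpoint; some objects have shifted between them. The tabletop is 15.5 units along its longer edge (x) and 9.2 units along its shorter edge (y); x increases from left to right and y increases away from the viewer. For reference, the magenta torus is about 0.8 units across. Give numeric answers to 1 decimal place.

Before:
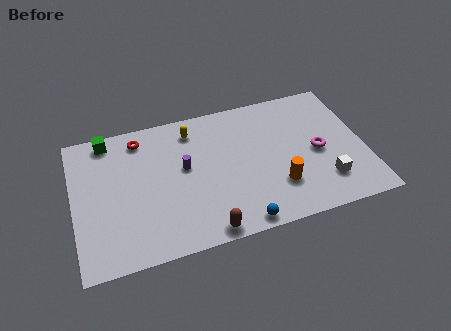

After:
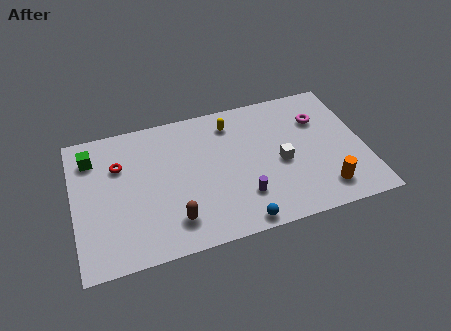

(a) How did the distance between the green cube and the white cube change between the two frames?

-2.3

The distance was about 12.7 in the first image and 10.4 in the second, so they moved 2.3 units closer together.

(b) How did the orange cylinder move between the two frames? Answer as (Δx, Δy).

(2.4, -0.9)

The orange cylinder started near (10.7, 2.6) and ended near (13.1, 1.7).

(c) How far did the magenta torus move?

2.2

The magenta torus moved from about (13.0, 4.3) to (13.3, 6.5), a distance of √(0.3² + 2.2²) ≈ 2.2.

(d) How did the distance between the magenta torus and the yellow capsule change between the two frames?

-2.5

Before: roughly 7.3 units apart; after: 4.8. That's 2.5 units closer together.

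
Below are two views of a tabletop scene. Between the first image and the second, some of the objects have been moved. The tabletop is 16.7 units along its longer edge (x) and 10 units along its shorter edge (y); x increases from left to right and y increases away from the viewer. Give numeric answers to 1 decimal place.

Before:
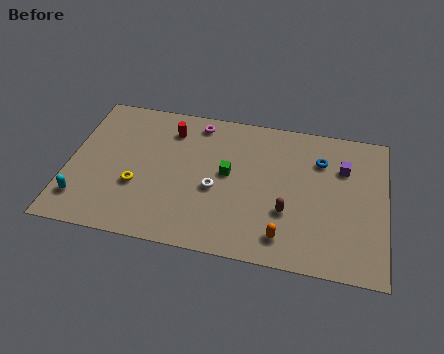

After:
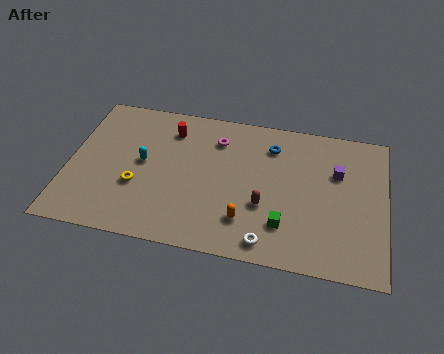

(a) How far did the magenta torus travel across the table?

1.5

From (6.6, 8.7) to (7.7, 7.7), the magenta torus covered √(1.1² + 1.0²) ≈ 1.5 units.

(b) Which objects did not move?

the red cylinder and the yellow torus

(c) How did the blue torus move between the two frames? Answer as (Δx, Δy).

(-2.6, 0.5)

The blue torus was at about (13.2, 7.3) and moved to about (10.6, 7.8).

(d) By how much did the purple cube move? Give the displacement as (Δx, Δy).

(-0.3, -0.4)

The purple cube was at about (14.4, 7.0) and moved to about (14.1, 6.6).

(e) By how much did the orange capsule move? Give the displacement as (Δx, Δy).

(-2.0, 0.7)

From the two frames, the orange capsule sits at roughly (11.5, 1.7) before and (9.5, 2.4) after.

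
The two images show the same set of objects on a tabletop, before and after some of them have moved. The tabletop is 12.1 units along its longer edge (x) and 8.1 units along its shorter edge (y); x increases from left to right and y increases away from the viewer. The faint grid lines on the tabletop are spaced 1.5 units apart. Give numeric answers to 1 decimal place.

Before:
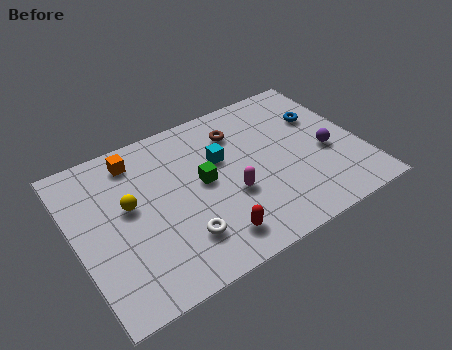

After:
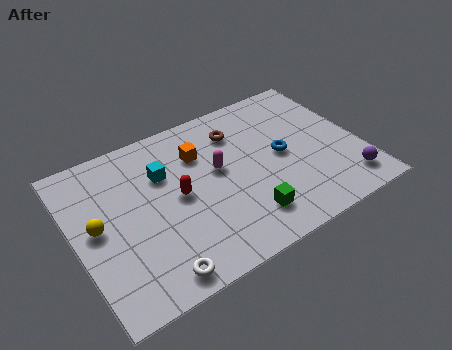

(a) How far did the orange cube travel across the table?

2.8

From (2.9, 6.8) to (5.5, 5.8), the orange cube covered √(2.6² + 1.0²) ≈ 2.8 units.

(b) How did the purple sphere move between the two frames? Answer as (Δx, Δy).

(0.5, -2.0)

The purple sphere started near (10.6, 3.4) and ended near (11.1, 1.4).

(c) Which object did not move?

the brown torus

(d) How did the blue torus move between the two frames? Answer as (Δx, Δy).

(-1.9, -1.3)

The blue torus was at about (10.7, 5.4) and moved to about (8.8, 4.1).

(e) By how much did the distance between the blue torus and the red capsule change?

-2.2

The distance was about 6.7 in the first image and 4.5 in the second, so they moved 2.2 units closer together.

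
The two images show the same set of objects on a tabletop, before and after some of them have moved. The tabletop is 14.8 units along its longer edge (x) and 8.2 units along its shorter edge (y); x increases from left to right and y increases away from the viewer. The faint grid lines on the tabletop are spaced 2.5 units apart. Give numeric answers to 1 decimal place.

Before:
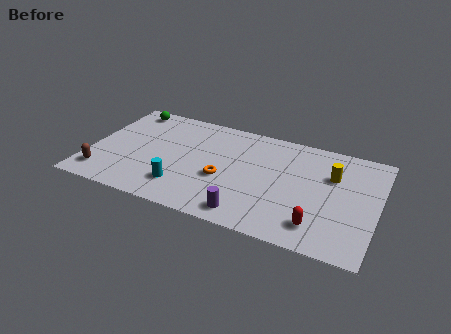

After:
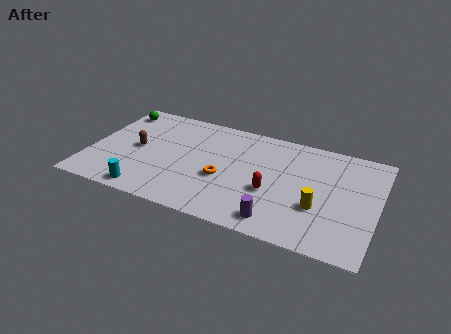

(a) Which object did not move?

the orange torus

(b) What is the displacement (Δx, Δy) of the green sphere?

(-0.6, -0.3)

The green sphere started near (1.5, 7.2) and ended near (0.9, 6.9).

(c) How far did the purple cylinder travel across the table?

1.5

From (8.5, 1.1) to (10.0, 1.2), the purple cylinder covered √(1.5² + 0.1²) ≈ 1.5 units.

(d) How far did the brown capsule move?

3.0

The brown capsule moved from about (0.9, 1.5) to (2.4, 4.1), a distance of √(1.5² + 2.6²) ≈ 3.0.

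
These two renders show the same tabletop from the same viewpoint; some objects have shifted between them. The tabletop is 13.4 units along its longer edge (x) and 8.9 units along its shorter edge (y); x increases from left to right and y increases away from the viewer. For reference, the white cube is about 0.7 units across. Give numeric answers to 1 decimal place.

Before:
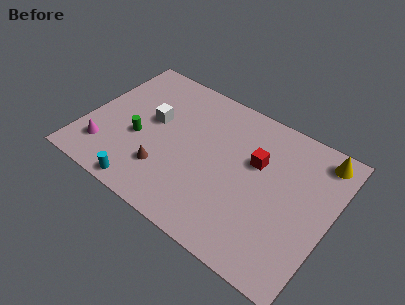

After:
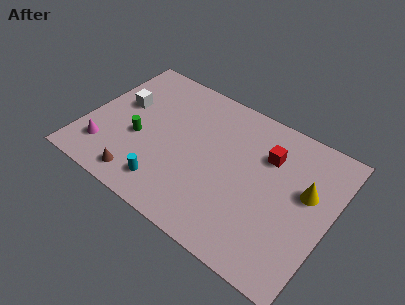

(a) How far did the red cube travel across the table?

0.9

The red cube moved from about (9.2, 5.6) to (9.7, 6.3), a distance of √(0.5² + 0.7²) ≈ 0.9.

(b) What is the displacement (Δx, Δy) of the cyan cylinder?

(1.1, 0.8)

The cyan cylinder started near (3.9, 0.8) and ended near (5.0, 1.6).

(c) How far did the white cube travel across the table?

1.8

The white cube moved from about (3.5, 5.1) to (1.7, 5.3), a distance of √(1.8² + 0.2²) ≈ 1.8.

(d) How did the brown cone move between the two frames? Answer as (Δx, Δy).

(-1.1, -1.2)

The brown cone was at about (4.7, 2.4) and moved to about (3.6, 1.2).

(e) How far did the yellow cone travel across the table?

2.4

The yellow cone moved from about (12.4, 7.7) to (12.0, 5.3), a distance of √(0.4² + 2.4²) ≈ 2.4.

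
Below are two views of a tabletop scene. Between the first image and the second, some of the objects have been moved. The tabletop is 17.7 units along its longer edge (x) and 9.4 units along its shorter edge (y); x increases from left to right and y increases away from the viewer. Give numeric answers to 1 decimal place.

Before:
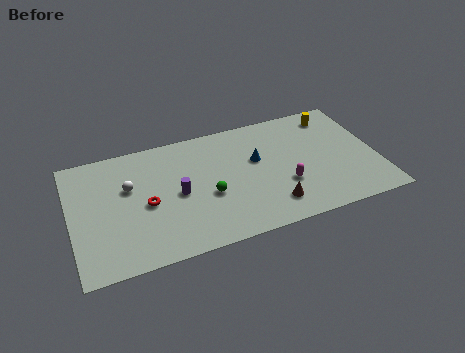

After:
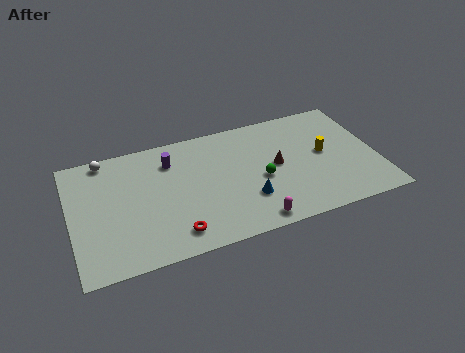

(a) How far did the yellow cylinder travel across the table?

3.0

The yellow cylinder moved from about (15.6, 7.9) to (14.7, 5.0), a distance of √(0.9² + 2.9²) ≈ 3.0.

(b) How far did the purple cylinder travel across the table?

2.7

The purple cylinder was near (6.1, 4.5) before and (5.9, 7.2) after, so it travelled √(0.2² + 2.7²) ≈ 2.7 units.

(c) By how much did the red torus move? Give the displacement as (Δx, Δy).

(1.4, -2.7)

The red torus started near (4.3, 4.3) and ended near (5.7, 1.6).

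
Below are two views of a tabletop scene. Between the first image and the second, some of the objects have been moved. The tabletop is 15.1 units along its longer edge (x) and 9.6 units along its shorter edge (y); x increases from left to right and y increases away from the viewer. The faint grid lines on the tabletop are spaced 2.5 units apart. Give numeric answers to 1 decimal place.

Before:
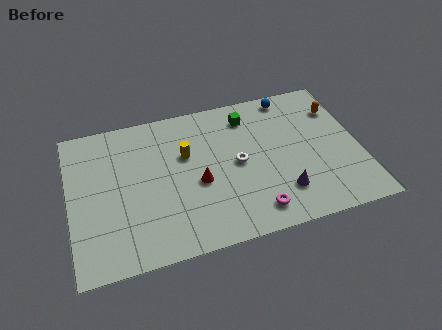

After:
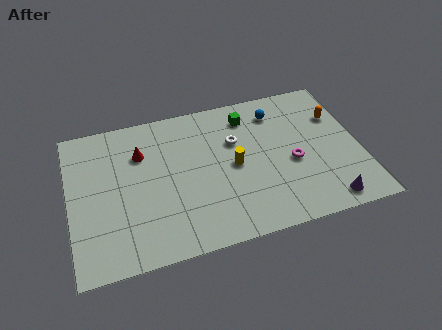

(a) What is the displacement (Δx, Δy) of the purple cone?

(2.2, -1.2)

From the two frames, the purple cone sits at roughly (10.8, 2.3) before and (13.0, 1.1) after.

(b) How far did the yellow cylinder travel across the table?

2.8

The yellow cylinder was near (6.1, 6.1) before and (8.5, 4.7) after, so it travelled √(2.4² + 1.4²) ≈ 2.8 units.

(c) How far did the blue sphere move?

1.2

From (11.8, 8.6) to (11.0, 7.7), the blue sphere covered √(0.8² + 0.9²) ≈ 1.2 units.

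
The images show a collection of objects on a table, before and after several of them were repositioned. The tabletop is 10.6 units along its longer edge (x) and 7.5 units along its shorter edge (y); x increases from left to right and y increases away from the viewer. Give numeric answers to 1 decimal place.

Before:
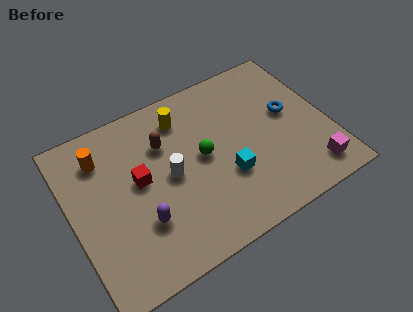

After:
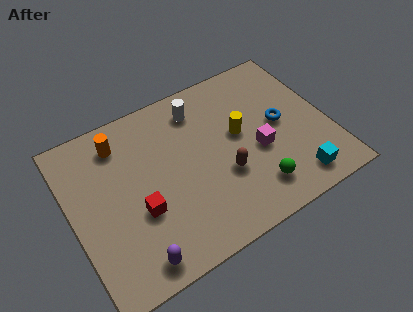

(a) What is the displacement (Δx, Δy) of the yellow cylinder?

(2.1, -1.8)

From the two frames, the yellow cylinder sits at roughly (4.9, 6.0) before and (7.0, 4.2) after.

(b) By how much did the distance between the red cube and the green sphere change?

+2.2

They were about 2.6 units apart before and 4.8 after — 2.2 units further apart.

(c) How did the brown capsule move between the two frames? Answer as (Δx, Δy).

(2.1, -2.5)

From the two frames, the brown capsule sits at roughly (4.0, 5.2) before and (6.1, 2.7) after.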